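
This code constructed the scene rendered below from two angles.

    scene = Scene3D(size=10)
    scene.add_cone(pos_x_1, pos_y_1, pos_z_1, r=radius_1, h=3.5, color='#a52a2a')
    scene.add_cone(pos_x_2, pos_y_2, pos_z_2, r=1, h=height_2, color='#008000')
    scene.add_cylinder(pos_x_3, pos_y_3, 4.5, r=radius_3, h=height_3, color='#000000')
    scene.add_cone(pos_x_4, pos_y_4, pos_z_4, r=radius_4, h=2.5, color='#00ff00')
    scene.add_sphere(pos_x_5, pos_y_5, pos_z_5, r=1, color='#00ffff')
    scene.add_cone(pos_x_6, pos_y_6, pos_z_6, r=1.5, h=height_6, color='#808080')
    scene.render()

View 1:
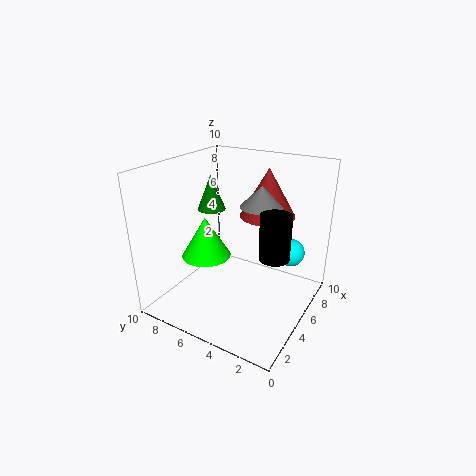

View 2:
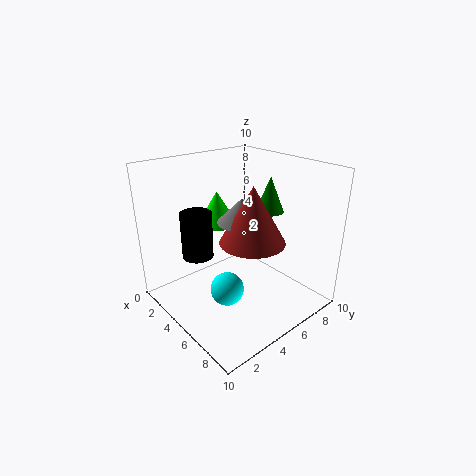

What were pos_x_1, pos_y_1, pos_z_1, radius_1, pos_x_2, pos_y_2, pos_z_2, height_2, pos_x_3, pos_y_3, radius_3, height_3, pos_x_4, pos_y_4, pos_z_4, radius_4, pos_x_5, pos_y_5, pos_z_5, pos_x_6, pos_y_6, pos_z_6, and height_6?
pos_x_1 = 7.5
pos_y_1 = 4
pos_z_1 = 6
radius_1 = 2
pos_x_2 = 5.5
pos_y_2 = 7.5
pos_z_2 = 6.5
height_2 = 2.5
pos_x_3 = 4.5
pos_y_3 = 2
radius_3 = 1
height_3 = 3
pos_x_4 = 2
pos_y_4 = 5.5
pos_z_4 = 5
radius_4 = 1.5
pos_x_5 = 7.5
pos_y_5 = 2
pos_z_5 = 3.5
pos_x_6 = 6.5
pos_y_6 = 4
pos_z_6 = 7
height_6 = 1.5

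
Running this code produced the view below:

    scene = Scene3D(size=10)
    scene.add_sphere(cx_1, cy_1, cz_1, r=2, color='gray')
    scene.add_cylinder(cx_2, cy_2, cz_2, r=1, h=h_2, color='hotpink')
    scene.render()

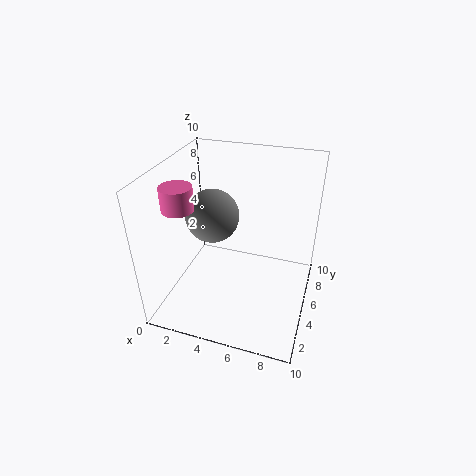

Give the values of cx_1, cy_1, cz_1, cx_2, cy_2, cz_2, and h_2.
cx_1 = 2.5; cy_1 = 6.5; cz_1 = 5.5; cx_2 = 2; cy_2 = 2.5; cz_2 = 8; h_2 = 1.5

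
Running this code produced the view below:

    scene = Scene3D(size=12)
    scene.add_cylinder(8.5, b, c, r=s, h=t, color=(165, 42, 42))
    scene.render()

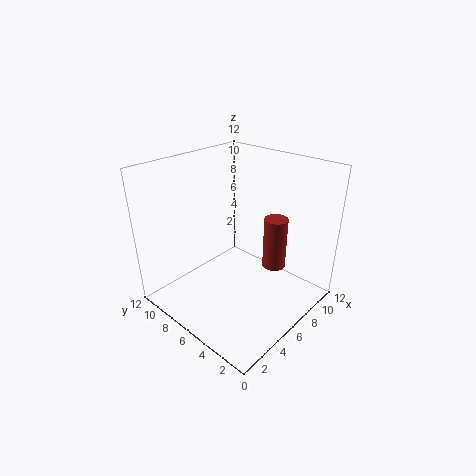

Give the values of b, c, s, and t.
b = 4
c = 3
s = 1
t = 4.5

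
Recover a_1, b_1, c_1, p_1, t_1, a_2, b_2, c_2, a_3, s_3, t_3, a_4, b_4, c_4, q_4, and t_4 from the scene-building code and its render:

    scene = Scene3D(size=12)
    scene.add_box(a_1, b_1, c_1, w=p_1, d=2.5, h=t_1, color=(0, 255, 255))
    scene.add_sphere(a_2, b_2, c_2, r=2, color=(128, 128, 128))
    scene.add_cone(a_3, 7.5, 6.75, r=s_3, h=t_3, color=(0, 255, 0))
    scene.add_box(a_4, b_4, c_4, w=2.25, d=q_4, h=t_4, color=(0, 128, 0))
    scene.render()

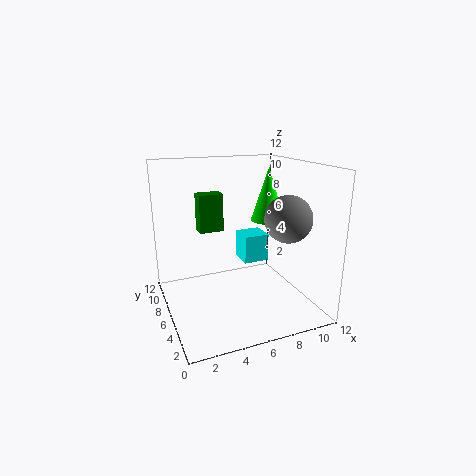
a_1 = 8.25
b_1 = 9.5
c_1 = 1.75
p_1 = 2.5
t_1 = 2.75
a_2 = 10
b_2 = 4.75
c_2 = 7.5
a_3 = 9.5
s_3 = 1.5
t_3 = 4.75
a_4 = 3.75
b_4 = 9.5
c_4 = 5.5
q_4 = 1.5
t_4 = 3.5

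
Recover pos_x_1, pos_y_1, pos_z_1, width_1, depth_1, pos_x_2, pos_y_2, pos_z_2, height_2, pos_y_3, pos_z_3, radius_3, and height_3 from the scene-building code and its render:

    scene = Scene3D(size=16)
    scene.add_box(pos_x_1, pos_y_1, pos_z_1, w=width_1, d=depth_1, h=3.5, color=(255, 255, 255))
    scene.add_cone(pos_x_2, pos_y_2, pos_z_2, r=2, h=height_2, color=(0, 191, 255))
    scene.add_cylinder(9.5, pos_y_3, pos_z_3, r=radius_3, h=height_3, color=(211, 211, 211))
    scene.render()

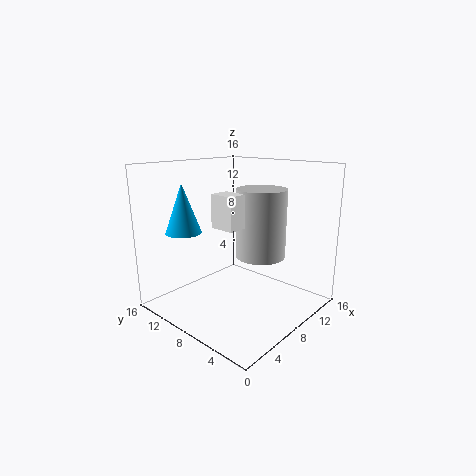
pos_x_1 = 4.75; pos_y_1 = 6; pos_z_1 = 9.75; width_1 = 2.25; depth_1 = 2.75; pos_x_2 = 4.25; pos_y_2 = 12.75; pos_z_2 = 8.5; height_2 = 5.5; pos_y_3 = 6; pos_z_3 = 6; radius_3 = 2.75; height_3 = 7.5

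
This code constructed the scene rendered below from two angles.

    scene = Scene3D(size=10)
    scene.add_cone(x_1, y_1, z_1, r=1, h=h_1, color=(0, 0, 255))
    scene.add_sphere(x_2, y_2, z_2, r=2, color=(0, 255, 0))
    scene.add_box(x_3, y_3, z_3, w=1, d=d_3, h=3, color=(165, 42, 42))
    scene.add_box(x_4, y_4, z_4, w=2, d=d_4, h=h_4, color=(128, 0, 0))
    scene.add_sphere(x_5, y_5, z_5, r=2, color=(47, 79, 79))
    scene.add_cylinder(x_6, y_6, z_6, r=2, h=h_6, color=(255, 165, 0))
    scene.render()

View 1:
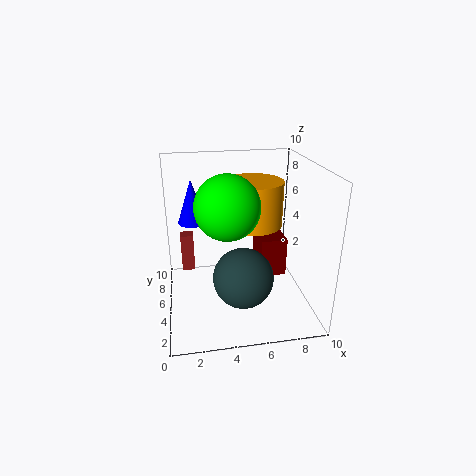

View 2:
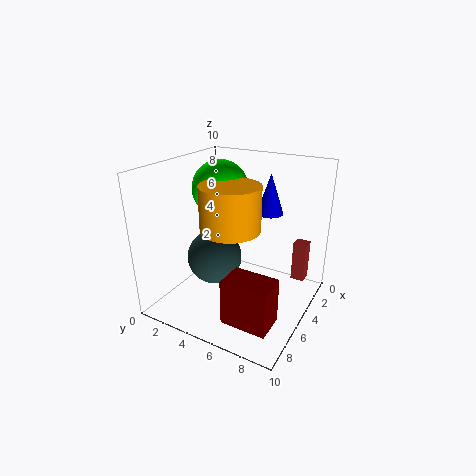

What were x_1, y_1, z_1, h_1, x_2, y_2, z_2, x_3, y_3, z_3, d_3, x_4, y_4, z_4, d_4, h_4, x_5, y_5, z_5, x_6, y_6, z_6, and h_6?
x_1 = 2; y_1 = 6; z_1 = 6; h_1 = 3; x_2 = 4; y_2 = 3; z_2 = 8; x_3 = 1; y_3 = 8; z_3 = 1; d_3 = 1; x_4 = 7; y_4 = 6; z_4 = 1; d_4 = 3; h_4 = 3; x_5 = 5; y_5 = 3; z_5 = 3; x_6 = 6; y_6 = 5; z_6 = 6; h_6 = 3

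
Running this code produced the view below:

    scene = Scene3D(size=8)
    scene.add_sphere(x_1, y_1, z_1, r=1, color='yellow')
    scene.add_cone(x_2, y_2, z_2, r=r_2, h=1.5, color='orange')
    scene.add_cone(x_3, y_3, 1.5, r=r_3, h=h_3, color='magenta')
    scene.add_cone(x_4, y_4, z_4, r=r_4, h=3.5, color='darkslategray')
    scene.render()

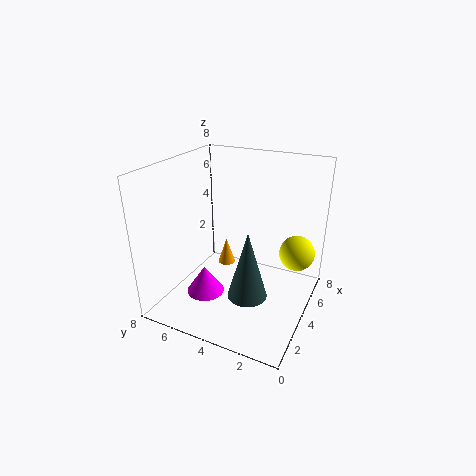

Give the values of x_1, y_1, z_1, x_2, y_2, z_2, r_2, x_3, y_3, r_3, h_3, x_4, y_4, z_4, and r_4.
x_1 = 5.5
y_1 = 1
z_1 = 3
x_2 = 4.5
y_2 = 5
z_2 = 2
r_2 = 0.5
x_3 = 2
y_3 = 5
r_3 = 1
h_3 = 1.5
x_4 = 2
y_4 = 2.5
z_4 = 2
r_4 = 1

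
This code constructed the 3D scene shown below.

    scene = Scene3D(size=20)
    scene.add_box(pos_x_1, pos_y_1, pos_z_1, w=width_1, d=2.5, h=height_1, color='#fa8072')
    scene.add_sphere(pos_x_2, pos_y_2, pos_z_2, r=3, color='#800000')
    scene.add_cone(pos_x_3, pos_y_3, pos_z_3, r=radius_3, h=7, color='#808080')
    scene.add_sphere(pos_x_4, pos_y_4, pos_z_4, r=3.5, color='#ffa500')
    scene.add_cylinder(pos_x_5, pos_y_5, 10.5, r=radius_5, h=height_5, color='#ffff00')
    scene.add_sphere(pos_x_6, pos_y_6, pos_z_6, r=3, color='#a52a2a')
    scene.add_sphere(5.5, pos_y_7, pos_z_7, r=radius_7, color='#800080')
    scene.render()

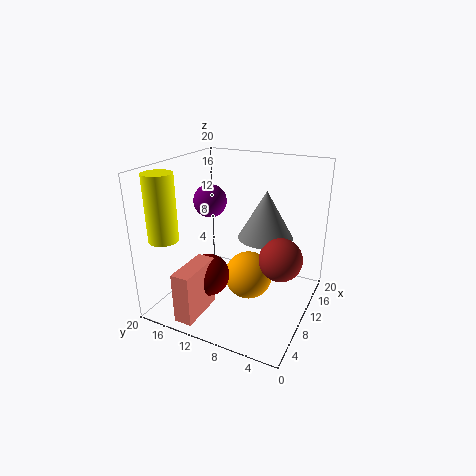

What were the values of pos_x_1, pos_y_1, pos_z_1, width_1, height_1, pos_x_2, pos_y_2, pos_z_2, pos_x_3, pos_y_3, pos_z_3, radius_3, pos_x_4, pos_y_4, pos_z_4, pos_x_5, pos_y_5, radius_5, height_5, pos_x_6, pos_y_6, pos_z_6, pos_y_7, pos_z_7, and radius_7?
pos_x_1 = 1
pos_y_1 = 12.5
pos_z_1 = 0.5
width_1 = 6.5
height_1 = 7
pos_x_2 = 7.5
pos_y_2 = 13.5
pos_z_2 = 4.5
pos_x_3 = 14
pos_y_3 = 7.5
pos_z_3 = 9
radius_3 = 4
pos_x_4 = 11.5
pos_y_4 = 9
pos_z_4 = 3.5
pos_x_5 = 4
pos_y_5 = 18
radius_5 = 2
height_5 = 9
pos_x_6 = 11
pos_y_6 = 4
pos_z_6 = 7.5
pos_y_7 = 11.5
pos_z_7 = 16.5
radius_7 = 2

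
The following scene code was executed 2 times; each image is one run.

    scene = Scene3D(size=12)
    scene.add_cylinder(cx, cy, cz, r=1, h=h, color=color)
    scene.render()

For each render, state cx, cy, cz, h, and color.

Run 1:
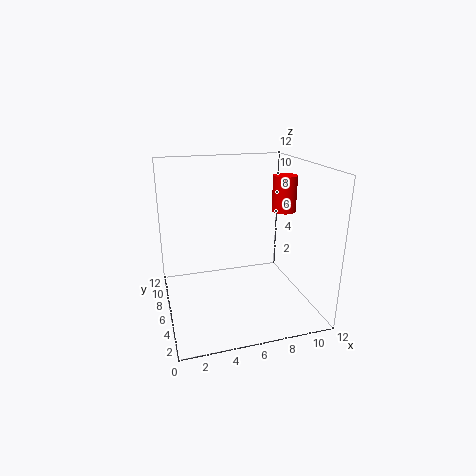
cx = 10; cy = 6; cz = 8; h = 3; color = 'red'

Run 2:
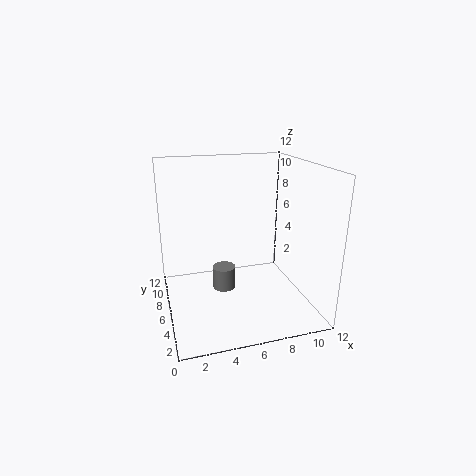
cx = 5; cy = 7; cz = 1; h = 2; color = 'gray'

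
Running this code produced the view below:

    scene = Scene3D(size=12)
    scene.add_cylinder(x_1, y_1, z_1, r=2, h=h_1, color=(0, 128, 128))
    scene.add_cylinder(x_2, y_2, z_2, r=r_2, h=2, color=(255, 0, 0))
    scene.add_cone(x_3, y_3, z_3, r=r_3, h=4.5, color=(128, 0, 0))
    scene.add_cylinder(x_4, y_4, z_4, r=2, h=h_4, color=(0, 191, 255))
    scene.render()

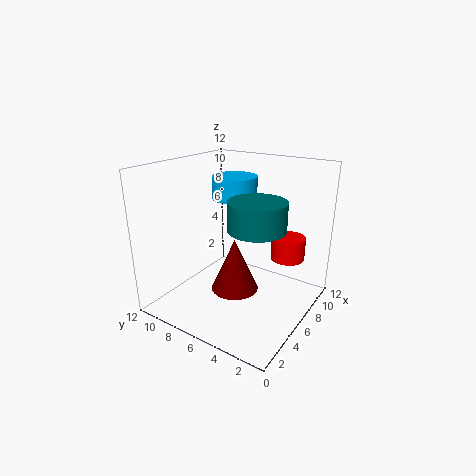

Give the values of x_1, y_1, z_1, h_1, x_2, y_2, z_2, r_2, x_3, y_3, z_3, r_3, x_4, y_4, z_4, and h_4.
x_1 = 3; y_1 = 2.5; z_1 = 8.5; h_1 = 2; x_2 = 9.5; y_2 = 3; z_2 = 3.5; r_2 = 1.5; x_3 = 5.5; y_3 = 6; z_3 = 1.5; r_3 = 2; x_4 = 8.5; y_4 = 8; z_4 = 8.5; h_4 = 2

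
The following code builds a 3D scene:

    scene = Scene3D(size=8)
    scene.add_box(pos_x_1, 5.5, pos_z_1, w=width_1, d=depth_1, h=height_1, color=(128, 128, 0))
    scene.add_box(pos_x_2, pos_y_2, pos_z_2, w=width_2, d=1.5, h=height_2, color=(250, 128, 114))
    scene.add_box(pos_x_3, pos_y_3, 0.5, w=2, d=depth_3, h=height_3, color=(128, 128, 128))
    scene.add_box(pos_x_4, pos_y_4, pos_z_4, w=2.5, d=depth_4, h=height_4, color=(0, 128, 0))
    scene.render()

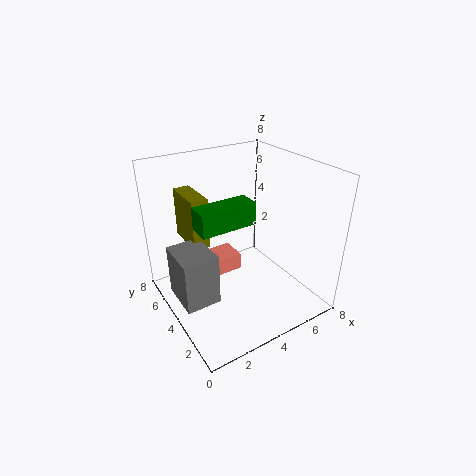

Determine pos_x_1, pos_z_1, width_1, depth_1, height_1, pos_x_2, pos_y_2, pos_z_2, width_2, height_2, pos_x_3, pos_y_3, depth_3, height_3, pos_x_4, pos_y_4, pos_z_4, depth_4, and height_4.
pos_x_1 = 2, pos_z_1 = 3, width_1 = 1, depth_1 = 2.5, height_1 = 3, pos_x_2 = 2, pos_y_2 = 4.5, pos_z_2 = 1.5, width_2 = 2.5, height_2 = 1, pos_x_3 = 0.5, pos_y_3 = 3.5, depth_3 = 2.5, height_3 = 3, pos_x_4 = 0.5, pos_y_4 = 1, pos_z_4 = 6.5, depth_4 = 1, height_4 = 1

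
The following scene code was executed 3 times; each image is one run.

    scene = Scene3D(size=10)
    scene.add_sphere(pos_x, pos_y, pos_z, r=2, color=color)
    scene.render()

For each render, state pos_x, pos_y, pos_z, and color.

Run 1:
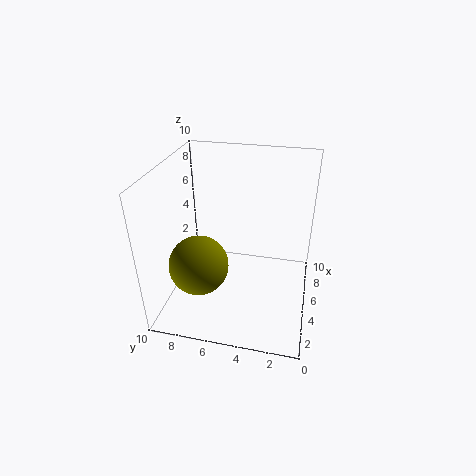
pos_x = 3; pos_y = 7.25; pos_z = 3.75; color = 'olive'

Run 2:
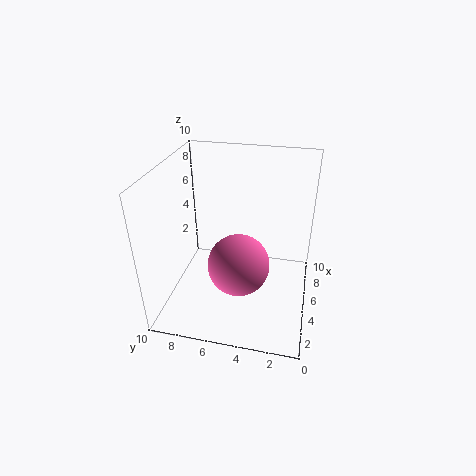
pos_x = 3; pos_y = 4.5; pos_z = 4.25; color = 'hotpink'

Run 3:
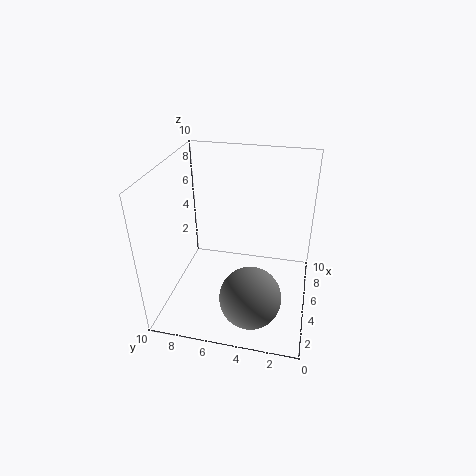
pos_x = 2; pos_y = 3.5; pos_z = 2.5; color = 'gray'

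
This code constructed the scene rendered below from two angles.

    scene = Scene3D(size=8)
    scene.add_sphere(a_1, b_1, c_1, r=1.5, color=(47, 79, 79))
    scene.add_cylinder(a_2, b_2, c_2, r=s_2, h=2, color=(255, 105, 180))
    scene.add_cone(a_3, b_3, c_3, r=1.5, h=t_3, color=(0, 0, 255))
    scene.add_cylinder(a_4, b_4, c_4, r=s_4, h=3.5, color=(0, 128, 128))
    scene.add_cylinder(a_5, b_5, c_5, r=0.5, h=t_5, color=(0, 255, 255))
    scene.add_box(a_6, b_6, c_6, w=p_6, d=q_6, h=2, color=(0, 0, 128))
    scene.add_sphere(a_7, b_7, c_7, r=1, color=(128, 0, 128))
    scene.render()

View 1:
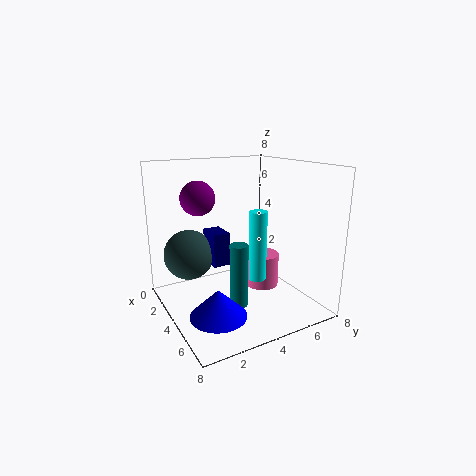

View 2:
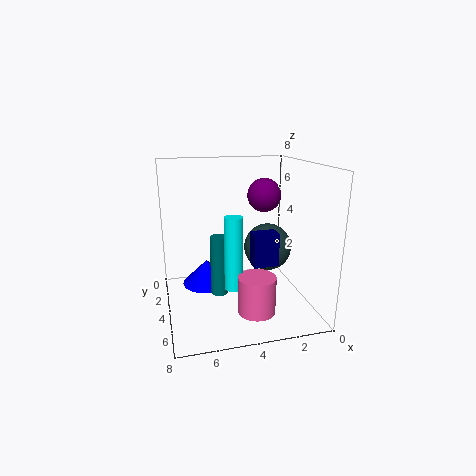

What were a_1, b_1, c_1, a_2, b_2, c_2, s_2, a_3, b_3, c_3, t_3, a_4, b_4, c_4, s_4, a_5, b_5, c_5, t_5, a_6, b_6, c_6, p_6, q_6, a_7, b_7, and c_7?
a_1 = 1.5
b_1 = 2
c_1 = 2.5
a_2 = 3.5
b_2 = 6
c_2 = 0.5
s_2 = 1
a_3 = 5.5
b_3 = 2
c_3 = 0.5
t_3 = 1.5
a_4 = 5
b_4 = 3.5
c_4 = 0.5
s_4 = 0.5
a_5 = 4.5
b_5 = 5
c_5 = 1.5
t_5 = 4
a_6 = 1.5
b_6 = 3
c_6 = 2
p_6 = 1.5
q_6 = 1
a_7 = 2
b_7 = 2.5
c_7 = 6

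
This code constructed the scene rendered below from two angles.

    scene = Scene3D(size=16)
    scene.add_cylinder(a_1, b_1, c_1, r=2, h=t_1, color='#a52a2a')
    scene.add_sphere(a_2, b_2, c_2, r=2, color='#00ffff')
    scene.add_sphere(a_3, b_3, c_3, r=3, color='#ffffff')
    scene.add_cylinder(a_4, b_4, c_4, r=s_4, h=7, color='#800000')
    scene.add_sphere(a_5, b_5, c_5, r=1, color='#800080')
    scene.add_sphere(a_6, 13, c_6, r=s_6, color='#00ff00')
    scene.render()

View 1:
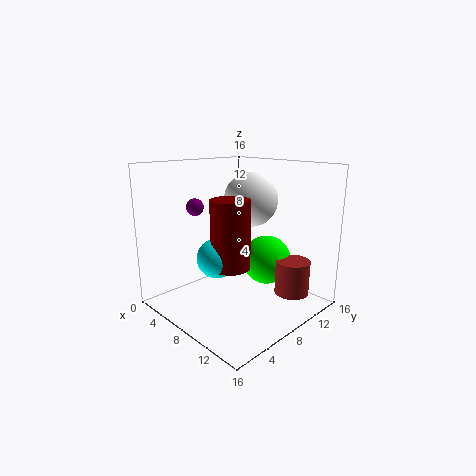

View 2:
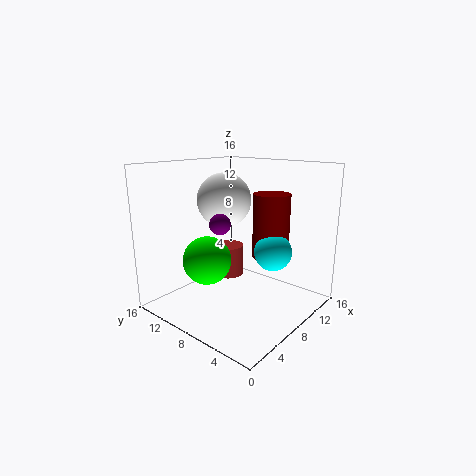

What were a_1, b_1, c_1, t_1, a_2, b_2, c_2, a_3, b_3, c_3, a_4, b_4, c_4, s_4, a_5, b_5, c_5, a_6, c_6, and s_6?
a_1 = 12
b_1 = 13
c_1 = 1
t_1 = 4
a_2 = 9
b_2 = 4
c_2 = 7
a_3 = 8
b_3 = 10
c_3 = 12
a_4 = 10
b_4 = 5
c_4 = 6
s_4 = 2
a_5 = 3
b_5 = 6
c_5 = 11
a_6 = 8
c_6 = 4
s_6 = 3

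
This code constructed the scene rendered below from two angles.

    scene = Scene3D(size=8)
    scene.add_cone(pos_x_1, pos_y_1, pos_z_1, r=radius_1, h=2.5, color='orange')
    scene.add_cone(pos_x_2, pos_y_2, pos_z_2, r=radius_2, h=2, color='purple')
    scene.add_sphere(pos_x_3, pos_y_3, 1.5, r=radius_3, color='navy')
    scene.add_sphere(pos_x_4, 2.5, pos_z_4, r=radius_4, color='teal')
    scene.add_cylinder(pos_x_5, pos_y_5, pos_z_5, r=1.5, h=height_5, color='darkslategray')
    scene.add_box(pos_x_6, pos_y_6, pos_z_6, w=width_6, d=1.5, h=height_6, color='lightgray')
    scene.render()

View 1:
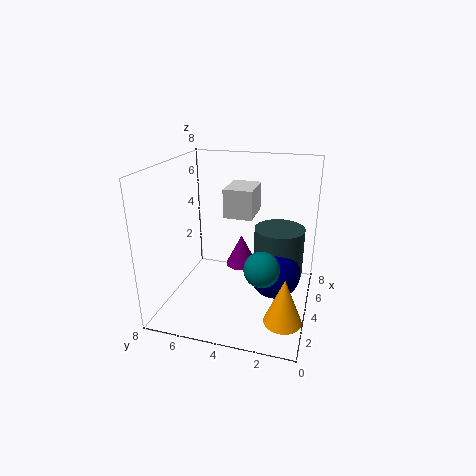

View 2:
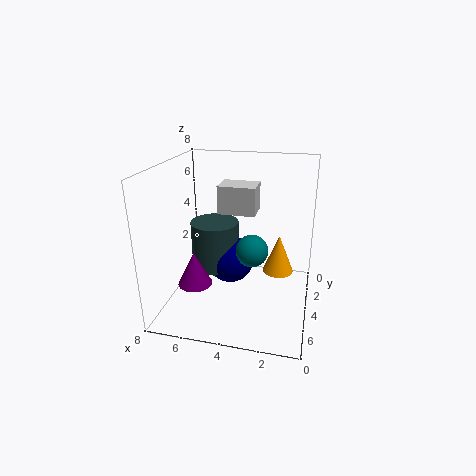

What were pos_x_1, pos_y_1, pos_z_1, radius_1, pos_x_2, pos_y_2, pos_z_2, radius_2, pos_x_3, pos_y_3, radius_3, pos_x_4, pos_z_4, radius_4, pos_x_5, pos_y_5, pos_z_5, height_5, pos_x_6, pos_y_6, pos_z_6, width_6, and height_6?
pos_x_1 = 2; pos_y_1 = 1; pos_z_1 = 0.5; radius_1 = 1; pos_x_2 = 6.5; pos_y_2 = 4.5; pos_z_2 = 1; radius_2 = 1; pos_x_3 = 5; pos_y_3 = 2; radius_3 = 1.5; pos_x_4 = 3.5; pos_z_4 = 2.5; radius_4 = 1; pos_x_5 = 6; pos_y_5 = 2; pos_z_5 = 1; height_5 = 3; pos_x_6 = 3; pos_y_6 = 3; pos_z_6 = 5.5; width_6 = 2; height_6 = 1.5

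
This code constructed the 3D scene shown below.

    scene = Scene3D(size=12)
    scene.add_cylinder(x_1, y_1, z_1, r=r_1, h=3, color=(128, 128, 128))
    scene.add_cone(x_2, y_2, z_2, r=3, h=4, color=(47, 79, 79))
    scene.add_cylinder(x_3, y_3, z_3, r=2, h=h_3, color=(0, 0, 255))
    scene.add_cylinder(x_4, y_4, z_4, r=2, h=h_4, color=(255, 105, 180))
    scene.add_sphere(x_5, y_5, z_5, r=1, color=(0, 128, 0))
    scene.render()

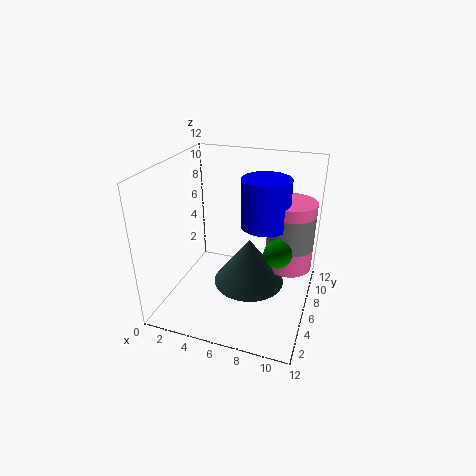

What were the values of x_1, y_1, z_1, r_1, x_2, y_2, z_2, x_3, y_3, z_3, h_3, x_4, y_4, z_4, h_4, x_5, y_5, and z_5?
x_1 = 10; y_1 = 8; z_1 = 5; r_1 = 2; x_2 = 7; y_2 = 6; z_2 = 2; x_3 = 8; y_3 = 7; z_3 = 7; h_3 = 4; x_4 = 10; y_4 = 8; z_4 = 3; h_4 = 6; x_5 = 10; y_5 = 3; z_5 = 7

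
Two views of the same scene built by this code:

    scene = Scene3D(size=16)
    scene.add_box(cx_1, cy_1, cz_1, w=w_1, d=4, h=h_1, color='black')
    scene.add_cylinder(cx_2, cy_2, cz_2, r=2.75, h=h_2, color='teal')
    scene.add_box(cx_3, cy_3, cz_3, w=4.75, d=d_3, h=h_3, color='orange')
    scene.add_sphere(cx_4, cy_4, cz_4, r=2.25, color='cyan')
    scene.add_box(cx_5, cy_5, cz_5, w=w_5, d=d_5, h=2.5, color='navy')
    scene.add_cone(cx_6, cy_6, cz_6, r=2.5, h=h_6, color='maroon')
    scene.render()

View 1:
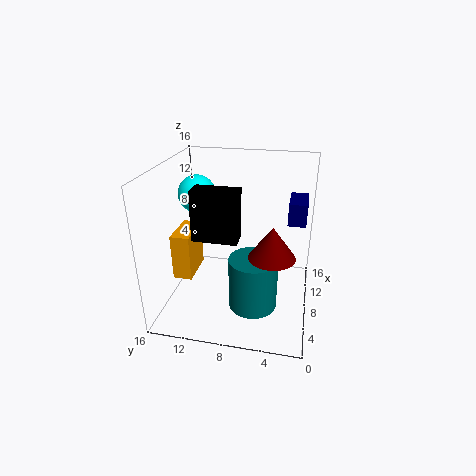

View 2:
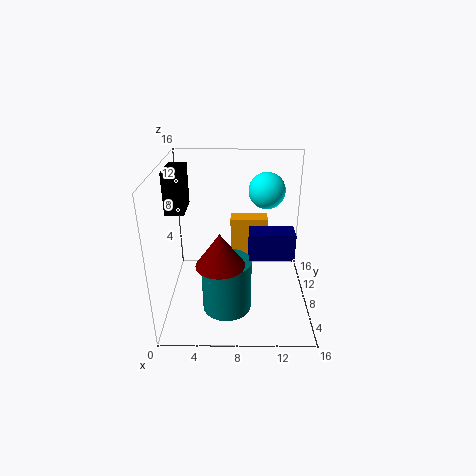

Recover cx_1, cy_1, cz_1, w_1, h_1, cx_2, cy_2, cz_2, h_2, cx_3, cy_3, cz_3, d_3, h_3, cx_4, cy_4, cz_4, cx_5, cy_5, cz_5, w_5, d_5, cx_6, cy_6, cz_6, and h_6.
cx_1 = 0.5, cy_1 = 6.5, cz_1 = 11.25, w_1 = 2, h_1 = 4.5, cx_2 = 6.75, cy_2 = 6, cz_2 = 0.25, h_2 = 6, cx_3 = 7, cy_3 = 13.5, cz_3 = 2.25, d_3 = 2.25, h_3 = 5.5, cx_4 = 11.5, cy_4 = 13.75, cz_4 = 11.5, cx_5 = 9, cy_5 = 0.75, cz_5 = 9.5, w_5 = 4, d_5 = 2, cx_6 = 6.25, cy_6 = 4, cz_6 = 7, h_6 = 3.5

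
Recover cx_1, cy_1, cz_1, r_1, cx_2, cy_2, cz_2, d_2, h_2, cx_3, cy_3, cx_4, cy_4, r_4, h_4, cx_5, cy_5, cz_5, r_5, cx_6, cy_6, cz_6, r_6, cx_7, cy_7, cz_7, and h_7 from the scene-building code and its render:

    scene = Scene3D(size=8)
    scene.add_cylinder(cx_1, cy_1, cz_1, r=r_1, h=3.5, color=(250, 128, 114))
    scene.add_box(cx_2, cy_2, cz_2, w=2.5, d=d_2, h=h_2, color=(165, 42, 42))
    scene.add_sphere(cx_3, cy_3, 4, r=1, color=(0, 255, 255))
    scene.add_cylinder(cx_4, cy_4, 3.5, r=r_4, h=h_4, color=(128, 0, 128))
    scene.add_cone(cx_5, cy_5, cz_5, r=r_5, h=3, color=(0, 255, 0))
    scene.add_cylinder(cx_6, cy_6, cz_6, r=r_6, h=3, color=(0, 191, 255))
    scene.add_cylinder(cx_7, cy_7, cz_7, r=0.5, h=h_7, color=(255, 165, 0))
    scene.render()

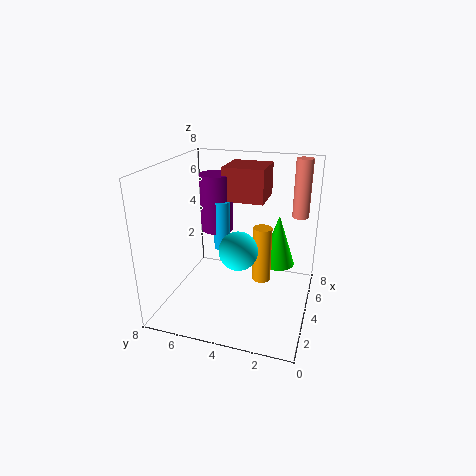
cx_1 = 7
cy_1 = 1
cz_1 = 4.5
r_1 = 0.5
cx_2 = 5.5
cy_2 = 3
cz_2 = 5.5
d_2 = 2.5
h_2 = 2
cx_3 = 2.5
cy_3 = 3.5
cx_4 = 6
cy_4 = 6
r_4 = 1
h_4 = 3.5
cx_5 = 5.5
cy_5 = 2
cz_5 = 2
r_5 = 1
cx_6 = 5.5
cy_6 = 5.5
cz_6 = 2.5
r_6 = 0.5
cx_7 = 3.5
cy_7 = 2.5
cz_7 = 2
h_7 = 3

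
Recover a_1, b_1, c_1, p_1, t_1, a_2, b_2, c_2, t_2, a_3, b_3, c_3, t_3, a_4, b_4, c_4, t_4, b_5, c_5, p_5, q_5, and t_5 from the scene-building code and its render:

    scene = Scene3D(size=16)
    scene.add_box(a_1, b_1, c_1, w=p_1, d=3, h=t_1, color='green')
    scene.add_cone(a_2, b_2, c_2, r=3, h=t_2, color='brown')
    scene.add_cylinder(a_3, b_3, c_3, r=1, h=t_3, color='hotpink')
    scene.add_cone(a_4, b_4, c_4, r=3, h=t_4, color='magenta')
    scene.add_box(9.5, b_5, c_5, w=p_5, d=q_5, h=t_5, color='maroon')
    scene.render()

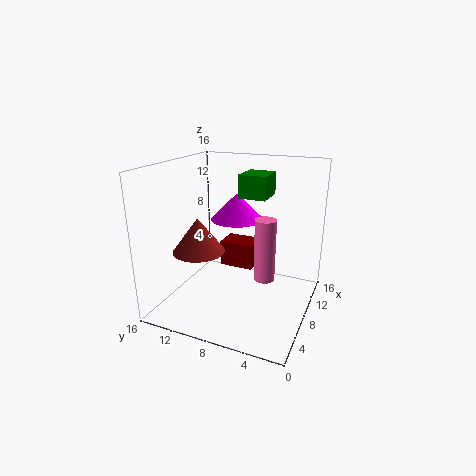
a_1 = 8, b_1 = 5, c_1 = 12.5, p_1 = 3.5, t_1 = 2.5, a_2 = 7, b_2 = 12.5, c_2 = 6, t_2 = 4, a_3 = 4, b_3 = 3.5, c_3 = 6, t_3 = 6, a_4 = 10, b_4 = 9, c_4 = 9.5, t_4 = 3, b_5 = 7, c_5 = 3.5, p_5 = 3, q_5 = 4, t_5 = 3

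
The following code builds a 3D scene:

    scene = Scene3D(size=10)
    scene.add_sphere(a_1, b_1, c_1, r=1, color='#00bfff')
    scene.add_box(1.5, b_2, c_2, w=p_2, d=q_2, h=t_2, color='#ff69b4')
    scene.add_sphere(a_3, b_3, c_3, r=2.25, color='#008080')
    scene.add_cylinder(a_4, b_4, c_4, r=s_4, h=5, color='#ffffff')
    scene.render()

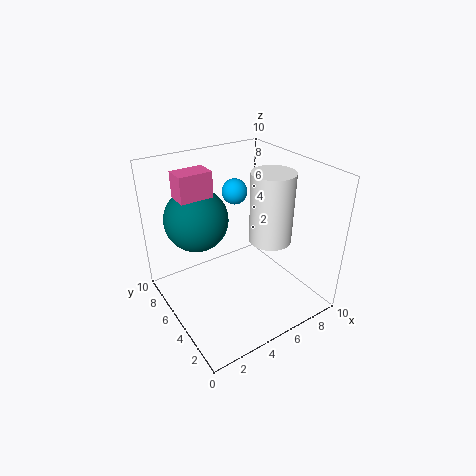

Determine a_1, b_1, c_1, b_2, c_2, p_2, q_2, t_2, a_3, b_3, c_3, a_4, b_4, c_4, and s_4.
a_1 = 7
b_1 = 8.5
c_1 = 6.75
b_2 = 6
c_2 = 8
p_2 = 2.25
q_2 = 1.5
t_2 = 1.75
a_3 = 3
b_3 = 7.25
c_3 = 6
a_4 = 7.25
b_4 = 4.25
c_4 = 4.5
s_4 = 1.5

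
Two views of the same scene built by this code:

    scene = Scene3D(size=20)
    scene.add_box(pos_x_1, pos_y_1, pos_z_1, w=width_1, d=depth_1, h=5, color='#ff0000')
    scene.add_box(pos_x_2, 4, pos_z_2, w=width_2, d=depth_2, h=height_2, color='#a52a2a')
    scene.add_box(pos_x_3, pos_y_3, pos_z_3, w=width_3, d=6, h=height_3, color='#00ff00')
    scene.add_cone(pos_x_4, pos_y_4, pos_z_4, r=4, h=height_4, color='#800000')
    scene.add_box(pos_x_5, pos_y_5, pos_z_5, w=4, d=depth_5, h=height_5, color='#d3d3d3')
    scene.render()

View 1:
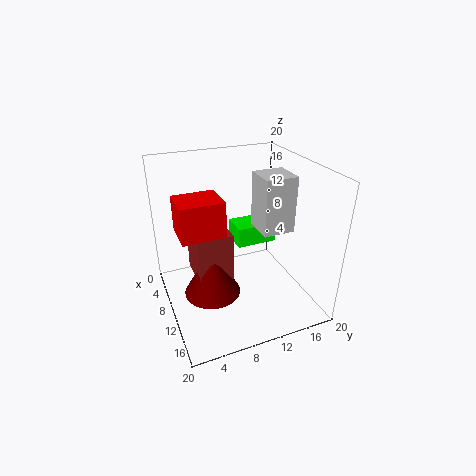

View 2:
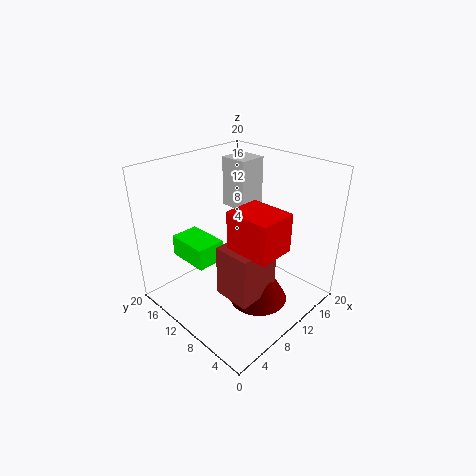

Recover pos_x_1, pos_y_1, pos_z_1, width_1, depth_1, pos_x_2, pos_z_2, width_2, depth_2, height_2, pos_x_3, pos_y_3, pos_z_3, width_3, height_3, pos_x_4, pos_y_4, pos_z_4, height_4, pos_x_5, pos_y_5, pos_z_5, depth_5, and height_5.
pos_x_1 = 6, pos_y_1 = 2, pos_z_1 = 11, width_1 = 5, depth_1 = 6, pos_x_2 = 5, pos_z_2 = 4, width_2 = 6, depth_2 = 5, height_2 = 7, pos_x_3 = 4, pos_y_3 = 11, pos_z_3 = 7, width_3 = 4, height_3 = 3, pos_x_4 = 10, pos_y_4 = 6, pos_z_4 = 2, height_4 = 7, pos_x_5 = 12, pos_y_5 = 11, pos_z_5 = 13, depth_5 = 4, height_5 = 7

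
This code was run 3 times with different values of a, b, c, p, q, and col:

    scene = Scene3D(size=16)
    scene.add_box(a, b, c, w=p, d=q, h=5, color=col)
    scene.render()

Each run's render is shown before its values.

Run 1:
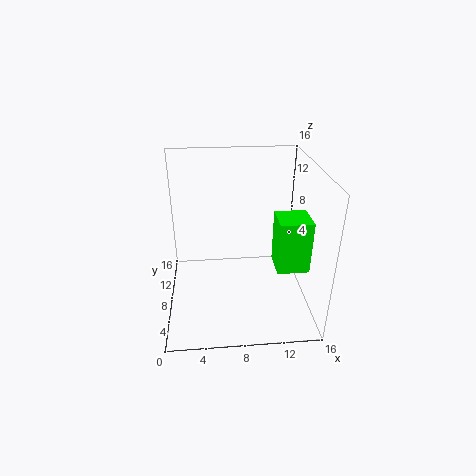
a = 11, b = 1, c = 8, p = 3, q = 3, col = 'lime'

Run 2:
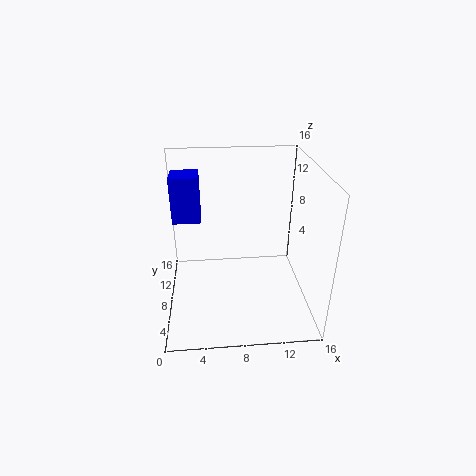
a = 1, b = 8, c = 10, p = 3, q = 3, col = 'blue'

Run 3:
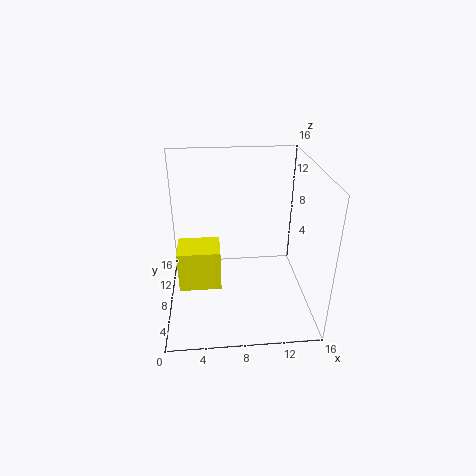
a = 1, b = 8, c = 1, p = 5, q = 4, col = 'yellow'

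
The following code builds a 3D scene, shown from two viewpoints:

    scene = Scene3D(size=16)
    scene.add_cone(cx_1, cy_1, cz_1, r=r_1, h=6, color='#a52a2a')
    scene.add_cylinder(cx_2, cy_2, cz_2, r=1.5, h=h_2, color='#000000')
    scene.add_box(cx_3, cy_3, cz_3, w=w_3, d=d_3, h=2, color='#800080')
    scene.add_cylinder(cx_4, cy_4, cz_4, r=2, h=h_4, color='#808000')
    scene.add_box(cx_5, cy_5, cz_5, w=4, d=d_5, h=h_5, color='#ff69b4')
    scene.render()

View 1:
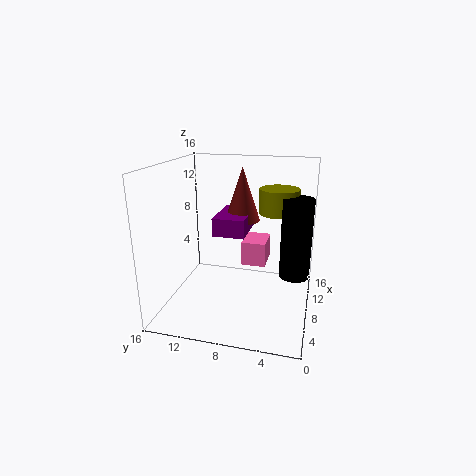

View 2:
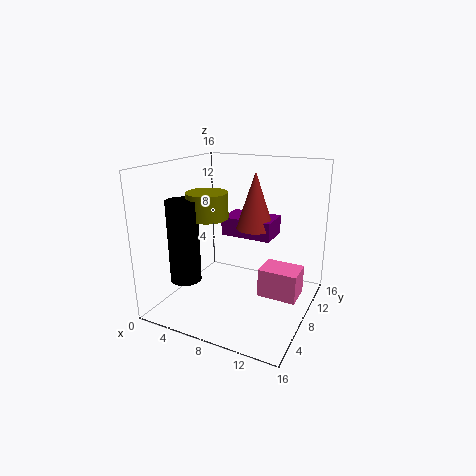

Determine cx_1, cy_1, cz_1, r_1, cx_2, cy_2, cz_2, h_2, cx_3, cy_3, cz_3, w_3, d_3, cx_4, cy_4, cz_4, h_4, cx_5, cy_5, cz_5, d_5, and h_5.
cx_1 = 10, cy_1 = 8, cz_1 = 9.5, r_1 = 2, cx_2 = 5.5, cy_2 = 1.5, cz_2 = 5.5, h_2 = 8, cx_3 = 6.5, cy_3 = 7, cz_3 = 8.5, w_3 = 5.5, d_3 = 3.5, cx_4 = 7, cy_4 = 3.5, cz_4 = 11.5, h_4 = 2.5, cx_5 = 11.5, cy_5 = 5.5, cz_5 = 3, d_5 = 3, h_5 = 3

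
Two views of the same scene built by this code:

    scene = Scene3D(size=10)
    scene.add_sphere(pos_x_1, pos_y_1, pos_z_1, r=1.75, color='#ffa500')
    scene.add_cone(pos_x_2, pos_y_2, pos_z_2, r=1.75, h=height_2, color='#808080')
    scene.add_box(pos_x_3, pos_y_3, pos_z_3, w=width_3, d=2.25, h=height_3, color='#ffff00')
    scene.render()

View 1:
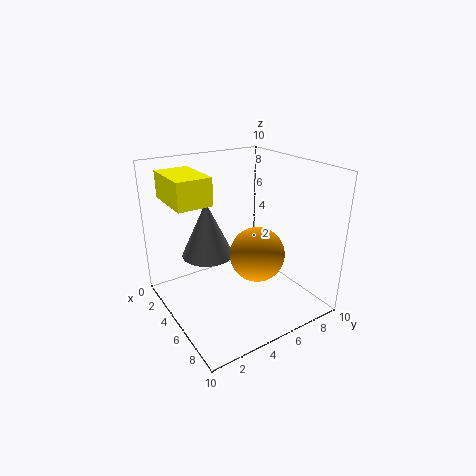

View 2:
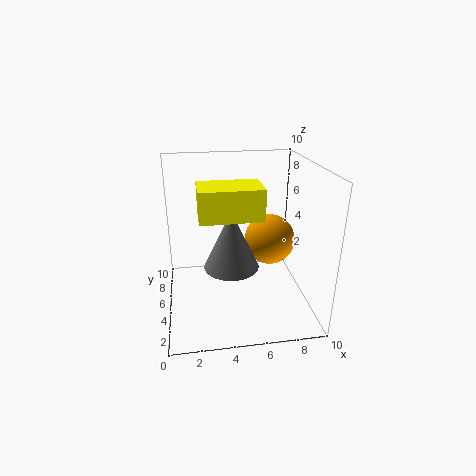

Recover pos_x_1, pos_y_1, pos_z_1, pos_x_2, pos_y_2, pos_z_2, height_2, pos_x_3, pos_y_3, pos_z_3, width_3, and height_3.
pos_x_1 = 7.25
pos_y_1 = 5
pos_z_1 = 4.75
pos_x_2 = 4.25
pos_y_2 = 3
pos_z_2 = 4
height_2 = 3.75
pos_x_3 = 2.25
pos_y_3 = 0.5
pos_z_3 = 8
width_3 = 3.5
height_3 = 1.75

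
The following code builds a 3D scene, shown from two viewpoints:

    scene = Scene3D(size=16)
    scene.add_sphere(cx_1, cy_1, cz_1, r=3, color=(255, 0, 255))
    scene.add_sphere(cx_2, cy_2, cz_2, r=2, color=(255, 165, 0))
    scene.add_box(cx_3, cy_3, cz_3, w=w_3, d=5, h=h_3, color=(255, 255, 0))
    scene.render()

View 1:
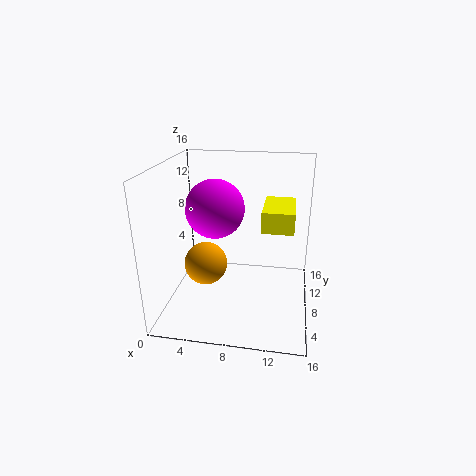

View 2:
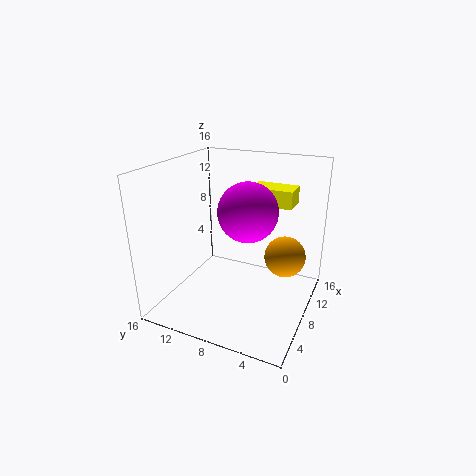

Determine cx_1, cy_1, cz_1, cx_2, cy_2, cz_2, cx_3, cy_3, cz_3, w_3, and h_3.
cx_1 = 6
cy_1 = 6
cz_1 = 12
cx_2 = 6
cy_2 = 2
cz_2 = 8
cx_3 = 11
cy_3 = 3
cz_3 = 11
w_3 = 3
h_3 = 2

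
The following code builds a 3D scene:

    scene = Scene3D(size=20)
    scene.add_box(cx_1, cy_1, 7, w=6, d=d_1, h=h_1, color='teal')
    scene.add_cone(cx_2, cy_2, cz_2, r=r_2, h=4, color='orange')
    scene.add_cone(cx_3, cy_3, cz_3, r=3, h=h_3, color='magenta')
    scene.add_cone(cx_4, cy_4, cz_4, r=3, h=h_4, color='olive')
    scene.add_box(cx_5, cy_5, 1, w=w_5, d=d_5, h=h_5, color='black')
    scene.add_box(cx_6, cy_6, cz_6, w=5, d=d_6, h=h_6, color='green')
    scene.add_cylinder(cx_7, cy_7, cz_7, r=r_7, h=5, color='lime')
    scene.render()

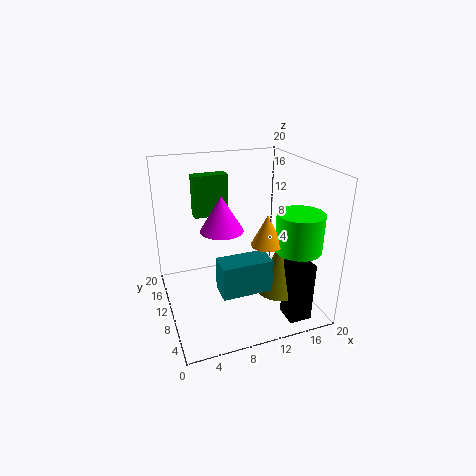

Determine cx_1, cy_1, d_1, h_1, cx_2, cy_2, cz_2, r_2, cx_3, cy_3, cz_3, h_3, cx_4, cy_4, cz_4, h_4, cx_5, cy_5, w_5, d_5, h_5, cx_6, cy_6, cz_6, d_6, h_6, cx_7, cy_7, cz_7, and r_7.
cx_1 = 5; cy_1 = 1; d_1 = 3; h_1 = 4; cx_2 = 12; cy_2 = 5; cz_2 = 11; r_2 = 2; cx_3 = 8; cy_3 = 11; cz_3 = 11; h_3 = 5; cx_4 = 14; cy_4 = 5; cz_4 = 4; h_4 = 7; cx_5 = 14; cy_5 = 1; w_5 = 3; d_5 = 3; h_5 = 8; cx_6 = 5; cy_6 = 14; cz_6 = 12; d_6 = 2; h_6 = 6; cx_7 = 16; cy_7 = 4; cz_7 = 10; r_7 = 3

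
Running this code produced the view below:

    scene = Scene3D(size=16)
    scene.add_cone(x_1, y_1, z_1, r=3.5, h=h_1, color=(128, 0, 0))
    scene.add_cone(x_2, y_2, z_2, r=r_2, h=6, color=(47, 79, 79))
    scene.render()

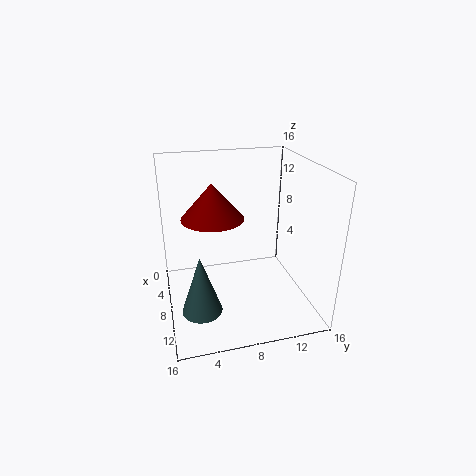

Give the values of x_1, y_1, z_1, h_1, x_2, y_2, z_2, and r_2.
x_1 = 6.5, y_1 = 5.5, z_1 = 10, h_1 = 4, x_2 = 13, y_2 = 3, z_2 = 3, r_2 = 2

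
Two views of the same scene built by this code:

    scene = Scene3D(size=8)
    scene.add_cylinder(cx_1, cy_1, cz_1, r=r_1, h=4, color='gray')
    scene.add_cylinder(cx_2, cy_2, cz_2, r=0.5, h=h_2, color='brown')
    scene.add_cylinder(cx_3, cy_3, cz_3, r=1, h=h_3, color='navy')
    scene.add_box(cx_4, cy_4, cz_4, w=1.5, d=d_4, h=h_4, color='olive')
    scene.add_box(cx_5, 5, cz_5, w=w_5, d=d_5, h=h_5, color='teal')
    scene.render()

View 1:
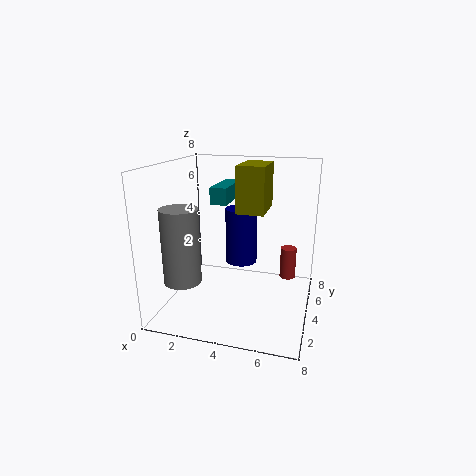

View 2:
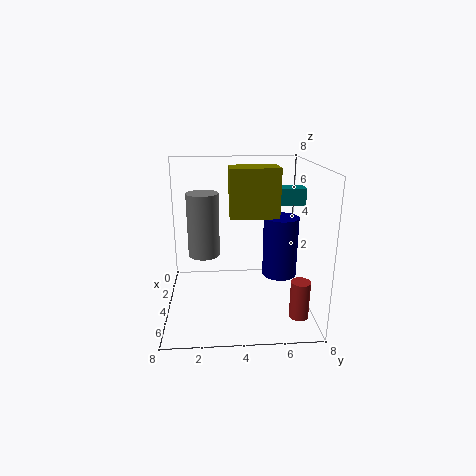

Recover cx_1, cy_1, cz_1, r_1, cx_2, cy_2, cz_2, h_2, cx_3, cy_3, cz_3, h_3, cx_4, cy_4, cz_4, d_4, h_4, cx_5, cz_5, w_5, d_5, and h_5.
cx_1 = 1.5; cy_1 = 2; cz_1 = 2; r_1 = 1; cx_2 = 6.5; cy_2 = 7; cz_2 = 0.5; h_2 = 2; cx_3 = 3.5; cy_3 = 6.5; cz_3 = 1.5; h_3 = 3.5; cx_4 = 4; cy_4 = 3.5; cz_4 = 5.5; d_4 = 2.5; h_4 = 2.5; cx_5 = 2; cz_5 = 5.5; w_5 = 1; d_5 = 3; h_5 = 1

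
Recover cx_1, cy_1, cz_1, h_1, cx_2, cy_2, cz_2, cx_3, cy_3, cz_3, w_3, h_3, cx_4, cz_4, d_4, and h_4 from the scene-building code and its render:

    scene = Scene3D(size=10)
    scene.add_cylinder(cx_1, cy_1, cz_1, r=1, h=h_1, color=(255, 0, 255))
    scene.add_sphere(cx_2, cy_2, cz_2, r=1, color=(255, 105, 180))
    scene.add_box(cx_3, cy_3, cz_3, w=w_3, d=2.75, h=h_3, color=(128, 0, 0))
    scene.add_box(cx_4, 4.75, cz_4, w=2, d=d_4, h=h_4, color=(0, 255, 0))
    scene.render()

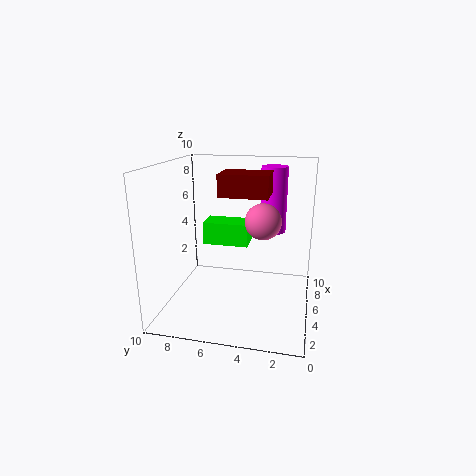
cx_1 = 8.5
cy_1 = 3
cz_1 = 4.5
h_1 = 5
cx_2 = 1.25
cy_2 = 2.75
cz_2 = 7.5
cx_3 = 1
cy_3 = 2.5
cz_3 = 8.75
w_3 = 2
h_3 = 1.25
cx_4 = 7
cz_4 = 3.5
d_4 = 3.5
h_4 = 1.75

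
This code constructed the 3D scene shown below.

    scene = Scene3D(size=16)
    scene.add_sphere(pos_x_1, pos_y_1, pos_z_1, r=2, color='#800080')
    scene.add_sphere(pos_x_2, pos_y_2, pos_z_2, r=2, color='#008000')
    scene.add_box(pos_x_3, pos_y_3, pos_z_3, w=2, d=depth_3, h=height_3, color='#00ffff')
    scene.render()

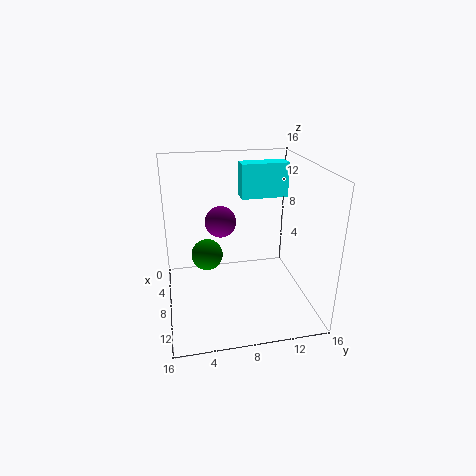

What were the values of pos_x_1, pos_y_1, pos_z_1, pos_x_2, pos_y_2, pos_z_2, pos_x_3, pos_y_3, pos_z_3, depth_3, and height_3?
pos_x_1 = 2, pos_y_1 = 7, pos_z_1 = 7.5, pos_x_2 = 3, pos_y_2 = 5, pos_z_2 = 3.5, pos_x_3 = 3.5, pos_y_3 = 9, pos_z_3 = 11.5, depth_3 = 5.5, height_3 = 4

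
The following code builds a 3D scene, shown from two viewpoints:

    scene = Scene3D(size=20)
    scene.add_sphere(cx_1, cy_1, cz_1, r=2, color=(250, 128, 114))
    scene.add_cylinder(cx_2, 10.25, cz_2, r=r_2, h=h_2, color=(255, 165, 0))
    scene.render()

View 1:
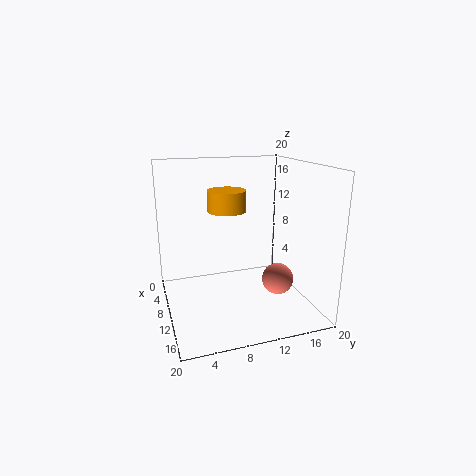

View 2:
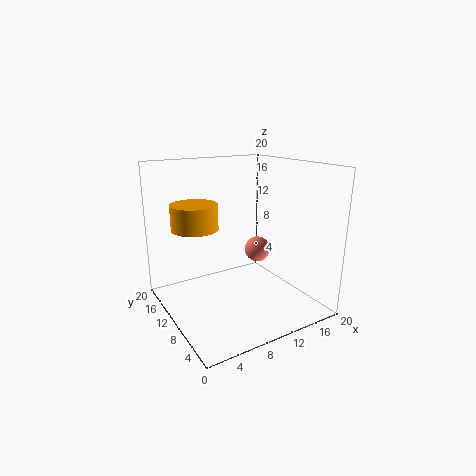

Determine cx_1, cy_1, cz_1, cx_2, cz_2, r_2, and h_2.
cx_1 = 15.75
cy_1 = 13.5
cz_1 = 6
cx_2 = 3.75
cz_2 = 12.25
r_2 = 3
h_2 = 3.25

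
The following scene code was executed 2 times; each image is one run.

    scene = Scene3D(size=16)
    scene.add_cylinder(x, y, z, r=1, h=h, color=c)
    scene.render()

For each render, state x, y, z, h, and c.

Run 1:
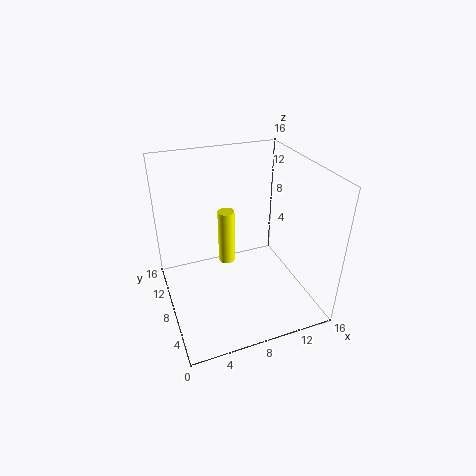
x = 7.75
y = 11.25
z = 3
h = 6.75
c = 'yellow'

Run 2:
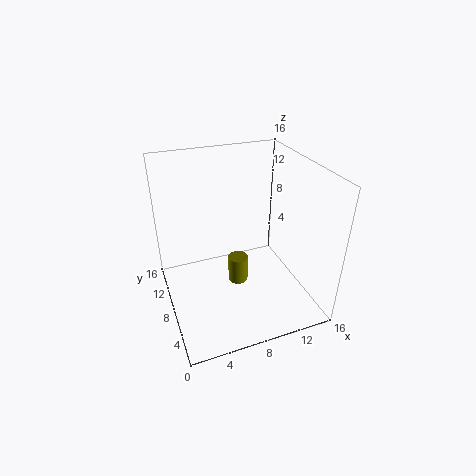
x = 6.75
y = 4.75
z = 5.25
h = 2.75
c = 'olive'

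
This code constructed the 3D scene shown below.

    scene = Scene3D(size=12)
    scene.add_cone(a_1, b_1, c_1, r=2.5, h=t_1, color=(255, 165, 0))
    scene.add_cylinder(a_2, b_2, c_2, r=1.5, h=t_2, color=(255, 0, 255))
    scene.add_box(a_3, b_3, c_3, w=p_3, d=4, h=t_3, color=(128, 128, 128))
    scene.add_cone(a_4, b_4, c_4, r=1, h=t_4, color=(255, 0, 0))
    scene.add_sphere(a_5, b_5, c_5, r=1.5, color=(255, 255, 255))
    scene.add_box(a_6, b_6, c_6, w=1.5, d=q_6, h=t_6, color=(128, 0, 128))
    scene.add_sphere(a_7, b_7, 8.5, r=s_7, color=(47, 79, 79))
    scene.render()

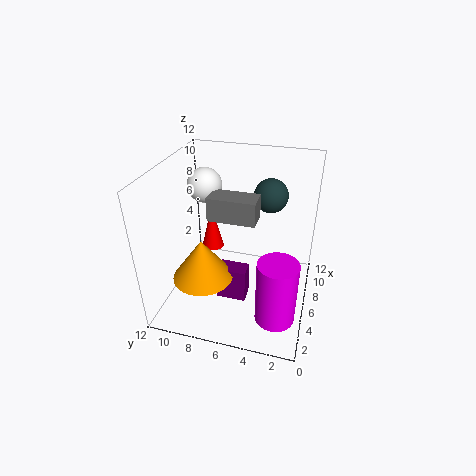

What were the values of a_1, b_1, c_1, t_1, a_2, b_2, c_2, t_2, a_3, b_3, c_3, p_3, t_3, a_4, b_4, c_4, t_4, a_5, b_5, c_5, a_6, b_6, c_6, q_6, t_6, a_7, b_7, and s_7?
a_1 = 4
b_1 = 8.5
c_1 = 3
t_1 = 3.5
a_2 = 2
b_2 = 2
c_2 = 2
t_2 = 5
a_3 = 5.5
b_3 = 4.5
c_3 = 7.5
p_3 = 2
t_3 = 2
a_4 = 8
b_4 = 9
c_4 = 3.5
t_4 = 4
a_5 = 8
b_5 = 9.5
c_5 = 9.5
a_6 = 4.5
b_6 = 5
c_6 = 0.5
q_6 = 2.5
t_6 = 3
a_7 = 9.5
b_7 = 4
s_7 = 1.5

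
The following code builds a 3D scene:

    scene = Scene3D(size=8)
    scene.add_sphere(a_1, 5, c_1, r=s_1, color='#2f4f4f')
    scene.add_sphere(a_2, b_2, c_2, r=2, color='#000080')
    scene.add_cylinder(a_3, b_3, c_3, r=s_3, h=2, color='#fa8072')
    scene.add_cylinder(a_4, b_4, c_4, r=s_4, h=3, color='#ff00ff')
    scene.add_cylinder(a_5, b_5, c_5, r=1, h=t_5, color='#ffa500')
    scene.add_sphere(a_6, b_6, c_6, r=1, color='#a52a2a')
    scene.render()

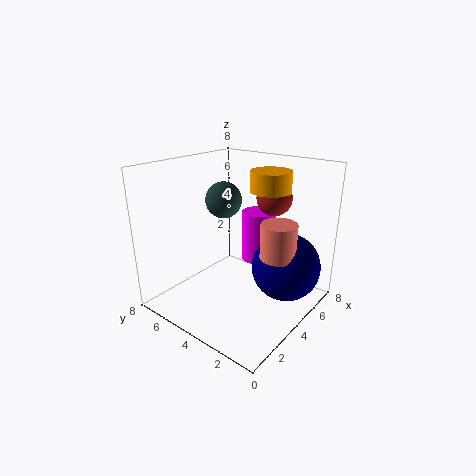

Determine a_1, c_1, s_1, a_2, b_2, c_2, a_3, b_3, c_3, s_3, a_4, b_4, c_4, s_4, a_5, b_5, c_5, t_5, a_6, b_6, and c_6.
a_1 = 4, c_1 = 6, s_1 = 1, a_2 = 6, b_2 = 2, c_2 = 2, a_3 = 5, b_3 = 2, c_3 = 3, s_3 = 1, a_4 = 6, b_4 = 4, c_4 = 2, s_4 = 1, a_5 = 4, b_5 = 2, c_5 = 7, t_5 = 1, a_6 = 6, b_6 = 3, c_6 = 6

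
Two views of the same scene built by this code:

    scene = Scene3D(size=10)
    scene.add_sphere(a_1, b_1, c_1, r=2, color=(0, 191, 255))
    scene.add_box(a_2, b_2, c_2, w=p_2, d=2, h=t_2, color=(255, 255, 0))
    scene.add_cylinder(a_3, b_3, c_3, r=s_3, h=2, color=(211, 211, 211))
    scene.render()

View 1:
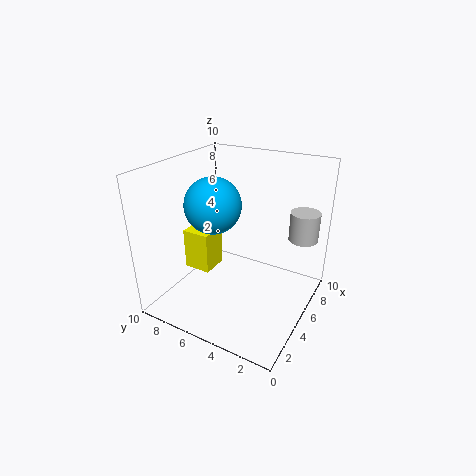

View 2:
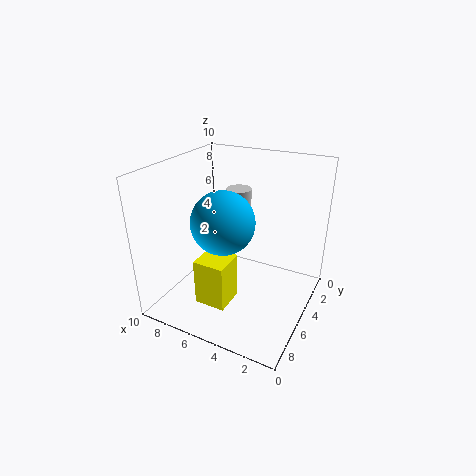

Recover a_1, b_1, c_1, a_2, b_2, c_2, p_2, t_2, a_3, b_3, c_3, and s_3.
a_1 = 5
b_1 = 7
c_1 = 7
a_2 = 4
b_2 = 7
c_2 = 2
p_2 = 2
t_2 = 3
a_3 = 7
b_3 = 1
c_3 = 5
s_3 = 1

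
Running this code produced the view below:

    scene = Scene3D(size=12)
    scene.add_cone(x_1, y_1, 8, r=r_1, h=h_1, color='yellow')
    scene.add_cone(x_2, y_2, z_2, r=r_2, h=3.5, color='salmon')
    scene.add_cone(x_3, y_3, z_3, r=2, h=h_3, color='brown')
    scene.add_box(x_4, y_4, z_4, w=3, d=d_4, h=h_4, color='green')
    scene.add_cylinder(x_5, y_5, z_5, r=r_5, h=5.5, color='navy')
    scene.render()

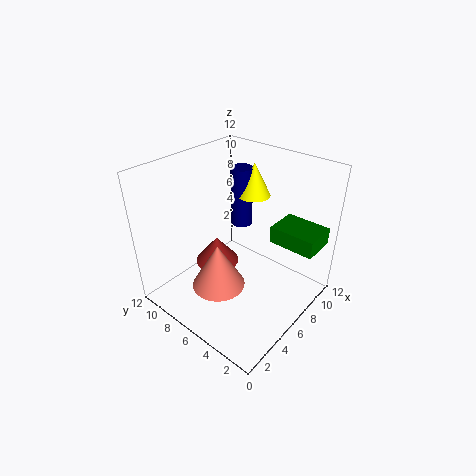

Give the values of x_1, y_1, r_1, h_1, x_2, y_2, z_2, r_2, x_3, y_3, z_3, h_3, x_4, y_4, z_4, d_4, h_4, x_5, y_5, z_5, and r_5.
x_1 = 10; y_1 = 7.5; r_1 = 1.5; h_1 = 3; x_2 = 2.5; y_2 = 5; z_2 = 4; r_2 = 2; x_3 = 6.5; y_3 = 9; z_3 = 2; h_3 = 2.5; x_4 = 8.5; y_4 = 0.5; z_4 = 5; d_4 = 4; h_4 = 1.5; x_5 = 9.5; y_5 = 8.5; z_5 = 5; r_5 = 1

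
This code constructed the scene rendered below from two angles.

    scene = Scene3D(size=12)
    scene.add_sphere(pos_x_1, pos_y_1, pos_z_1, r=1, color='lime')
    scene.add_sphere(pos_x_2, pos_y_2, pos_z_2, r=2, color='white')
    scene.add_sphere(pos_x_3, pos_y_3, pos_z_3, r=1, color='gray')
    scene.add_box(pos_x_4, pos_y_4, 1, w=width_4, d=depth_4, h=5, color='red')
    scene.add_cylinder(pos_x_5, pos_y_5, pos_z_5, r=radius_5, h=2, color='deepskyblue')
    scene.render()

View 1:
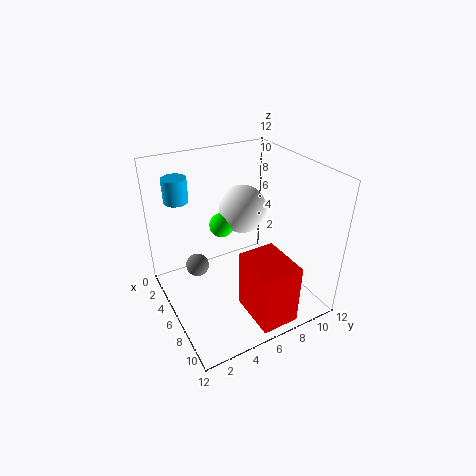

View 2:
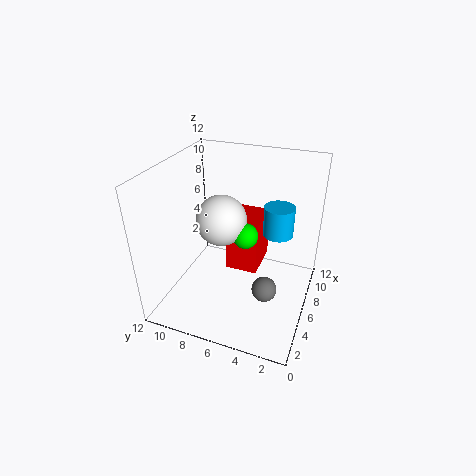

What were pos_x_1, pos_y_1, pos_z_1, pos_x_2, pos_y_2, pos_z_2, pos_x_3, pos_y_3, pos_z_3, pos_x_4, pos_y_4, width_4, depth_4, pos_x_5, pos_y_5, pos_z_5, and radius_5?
pos_x_1 = 5; pos_y_1 = 5; pos_z_1 = 7; pos_x_2 = 5; pos_y_2 = 7; pos_z_2 = 8; pos_x_3 = 4; pos_y_3 = 3; pos_z_3 = 3; pos_x_4 = 8; pos_y_4 = 5; width_4 = 4; depth_4 = 3; pos_x_5 = 3; pos_y_5 = 2; pos_z_5 = 9; radius_5 = 1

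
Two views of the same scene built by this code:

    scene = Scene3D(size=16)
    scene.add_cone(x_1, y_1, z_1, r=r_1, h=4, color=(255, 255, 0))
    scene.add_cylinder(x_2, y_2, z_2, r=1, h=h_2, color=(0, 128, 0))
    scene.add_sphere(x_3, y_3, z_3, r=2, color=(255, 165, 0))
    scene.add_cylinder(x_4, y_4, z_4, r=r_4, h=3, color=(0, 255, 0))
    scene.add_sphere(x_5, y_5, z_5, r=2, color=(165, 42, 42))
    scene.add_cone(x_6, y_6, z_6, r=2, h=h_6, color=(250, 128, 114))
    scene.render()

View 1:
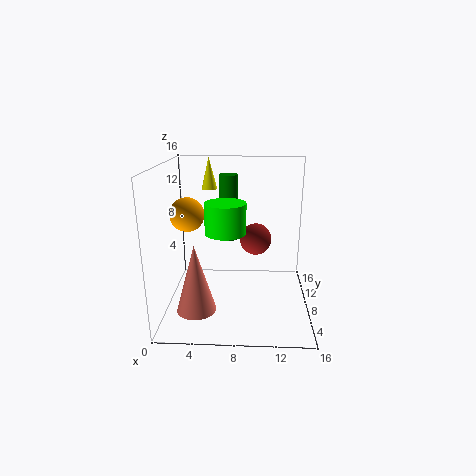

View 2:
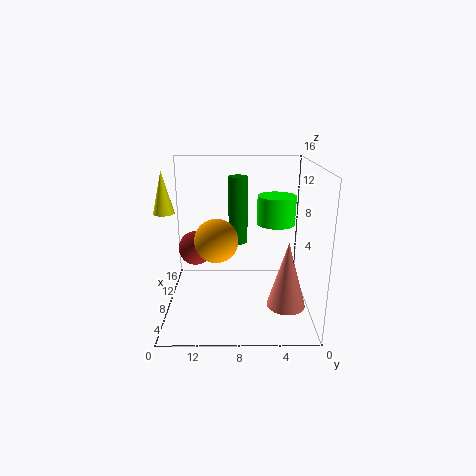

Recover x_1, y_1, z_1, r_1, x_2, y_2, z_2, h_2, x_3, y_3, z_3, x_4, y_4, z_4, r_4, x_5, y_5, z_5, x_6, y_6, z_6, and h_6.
x_1 = 4, y_1 = 15, z_1 = 12, r_1 = 1, x_2 = 7, y_2 = 8, z_2 = 8, h_2 = 7, x_3 = 2, y_3 = 10, z_3 = 10, x_4 = 7, y_4 = 4, z_4 = 10, r_4 = 2, x_5 = 10, y_5 = 13, z_5 = 6, x_6 = 4, y_6 = 3, z_6 = 2, h_6 = 7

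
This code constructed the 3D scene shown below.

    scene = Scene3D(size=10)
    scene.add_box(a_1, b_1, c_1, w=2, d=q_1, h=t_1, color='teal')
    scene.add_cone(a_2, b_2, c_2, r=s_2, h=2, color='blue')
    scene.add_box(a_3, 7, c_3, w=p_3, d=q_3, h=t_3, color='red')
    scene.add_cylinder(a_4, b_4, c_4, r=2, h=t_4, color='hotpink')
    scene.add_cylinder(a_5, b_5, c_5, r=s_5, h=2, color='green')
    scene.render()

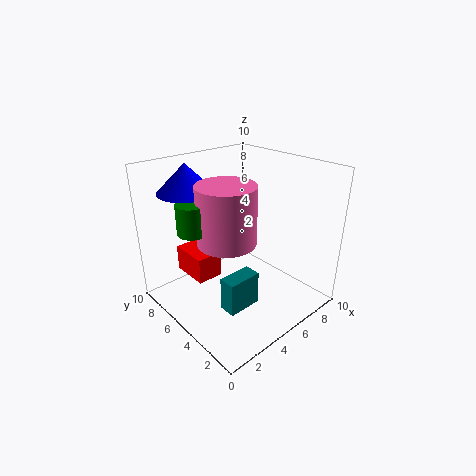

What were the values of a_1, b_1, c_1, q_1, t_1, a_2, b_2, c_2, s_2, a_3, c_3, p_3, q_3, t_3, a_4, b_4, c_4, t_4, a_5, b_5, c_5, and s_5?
a_1 = 1, b_1 = 1, c_1 = 3, q_1 = 1, t_1 = 2, a_2 = 3, b_2 = 8, c_2 = 8, s_2 = 2, a_3 = 3, c_3 = 1, p_3 = 2, q_3 = 3, t_3 = 2, a_4 = 4, b_4 = 5, c_4 = 5, t_4 = 4, a_5 = 2, b_5 = 6, c_5 = 6, s_5 = 1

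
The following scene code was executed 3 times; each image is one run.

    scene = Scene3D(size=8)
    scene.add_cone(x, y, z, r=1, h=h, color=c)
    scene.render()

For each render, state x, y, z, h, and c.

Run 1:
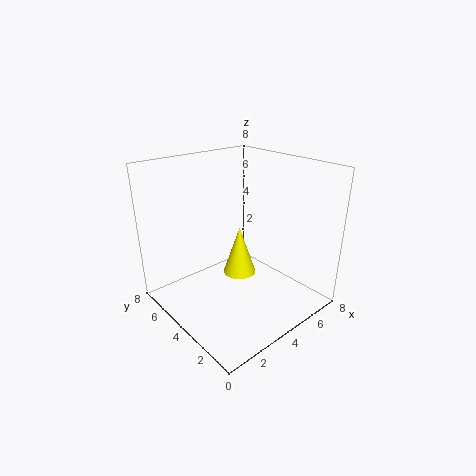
x = 5, y = 5, z = 1, h = 3, c = 'yellow'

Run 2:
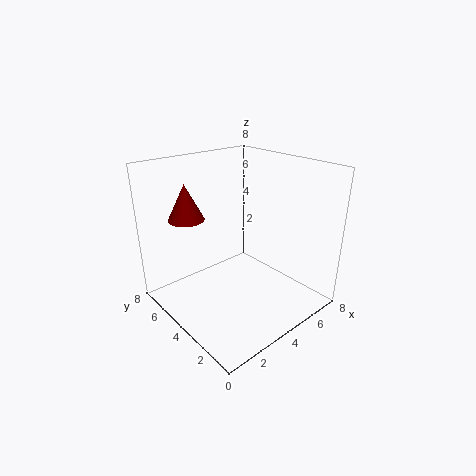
x = 2, y = 6, z = 5, h = 2, c = 'maroon'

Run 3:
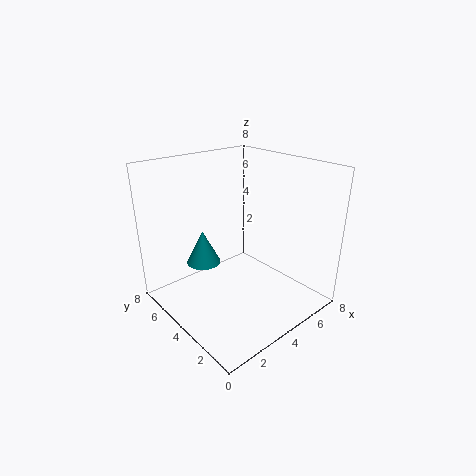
x = 3, y = 6, z = 2, h = 2, c = 'teal'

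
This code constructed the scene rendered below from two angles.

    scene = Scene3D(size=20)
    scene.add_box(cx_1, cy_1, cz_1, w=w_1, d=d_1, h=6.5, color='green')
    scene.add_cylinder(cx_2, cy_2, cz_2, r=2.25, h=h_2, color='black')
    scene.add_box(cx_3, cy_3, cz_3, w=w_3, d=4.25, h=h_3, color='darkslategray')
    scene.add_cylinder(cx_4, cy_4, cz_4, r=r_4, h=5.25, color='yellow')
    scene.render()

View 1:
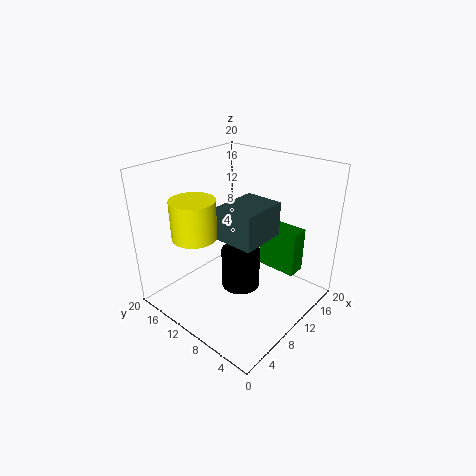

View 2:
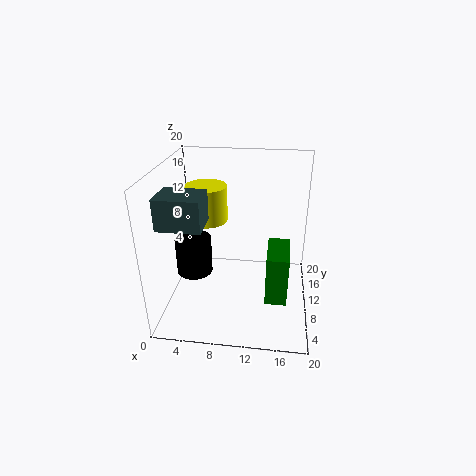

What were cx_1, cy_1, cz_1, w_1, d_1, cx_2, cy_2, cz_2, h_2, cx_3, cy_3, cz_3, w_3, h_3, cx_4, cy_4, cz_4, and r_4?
cx_1 = 14.25, cy_1 = 3.5, cz_1 = 4.25, w_1 = 2.75, d_1 = 5.75, cx_2 = 5, cy_2 = 5.25, cz_2 = 7.5, h_2 = 4.75, cx_3 = 1.75, cy_3 = 1.5, cz_3 = 14.75, w_3 = 5.25, h_3 = 3.75, cx_4 = 5, cy_4 = 13.25, cz_4 = 11, r_4 = 3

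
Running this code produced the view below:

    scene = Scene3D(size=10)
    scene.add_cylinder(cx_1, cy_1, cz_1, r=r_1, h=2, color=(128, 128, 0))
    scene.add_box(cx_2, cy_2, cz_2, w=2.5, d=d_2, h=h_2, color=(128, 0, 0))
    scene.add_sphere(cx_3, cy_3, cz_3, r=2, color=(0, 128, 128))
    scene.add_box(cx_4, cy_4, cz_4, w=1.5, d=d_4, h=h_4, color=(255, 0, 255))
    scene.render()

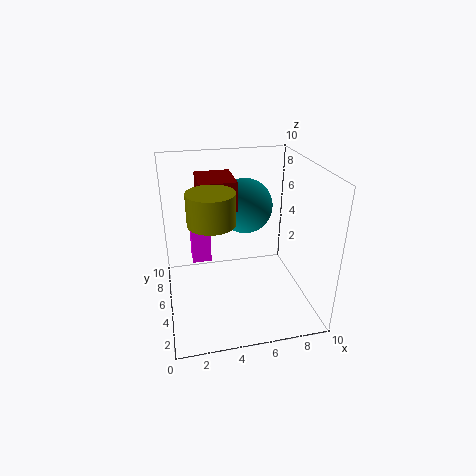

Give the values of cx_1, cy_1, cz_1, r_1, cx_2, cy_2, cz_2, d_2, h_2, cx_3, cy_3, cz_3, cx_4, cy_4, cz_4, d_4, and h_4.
cx_1 = 3
cy_1 = 3.5
cz_1 = 7
r_1 = 1.5
cx_2 = 2.5
cy_2 = 5
cz_2 = 7
d_2 = 3
h_2 = 2
cx_3 = 6
cy_3 = 7
cz_3 = 6.5
cx_4 = 2
cy_4 = 8
cz_4 = 1.5
d_4 = 1.5
h_4 = 3.5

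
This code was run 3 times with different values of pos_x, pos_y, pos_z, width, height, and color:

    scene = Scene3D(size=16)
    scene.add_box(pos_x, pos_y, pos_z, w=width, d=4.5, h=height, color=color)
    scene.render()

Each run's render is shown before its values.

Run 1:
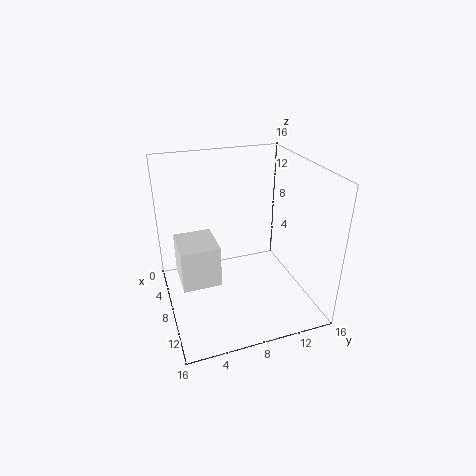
pos_x = 3; pos_y = 1.5; pos_z = 2; width = 5; height = 5; color = 'white'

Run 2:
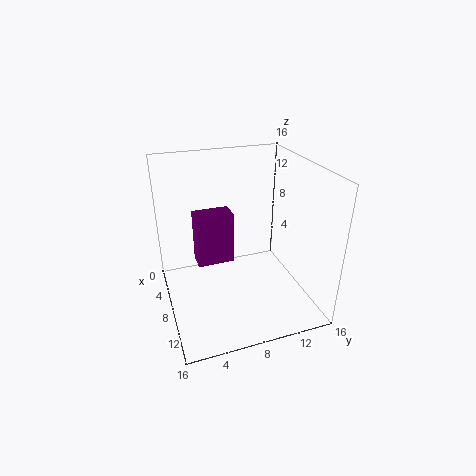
pos_x = 2.5; pos_y = 4; pos_z = 3; width = 2.5; height = 6.5; color = 'purple'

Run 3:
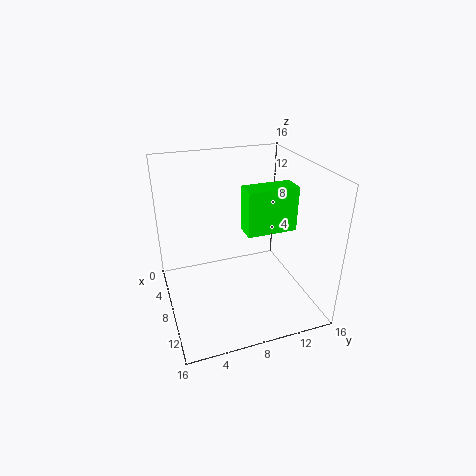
pos_x = 13; pos_y = 6.5; pos_z = 12; width = 2; height = 4; color = 'lime'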